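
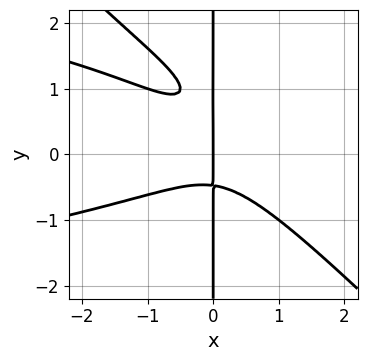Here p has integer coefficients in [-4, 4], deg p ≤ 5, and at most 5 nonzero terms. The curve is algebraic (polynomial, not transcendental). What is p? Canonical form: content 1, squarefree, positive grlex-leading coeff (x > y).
3*x^2*y^2 + 3*x*y^3 + 2*x^3 - 3*x*y^2 + x

1. deg p = 4.
2. Checking where it meets the axes: the visible y-axis segment lies entirely on the curve; one x-axis crossing is at x = 0.
3. Solving for integer coefficients yields p as stated.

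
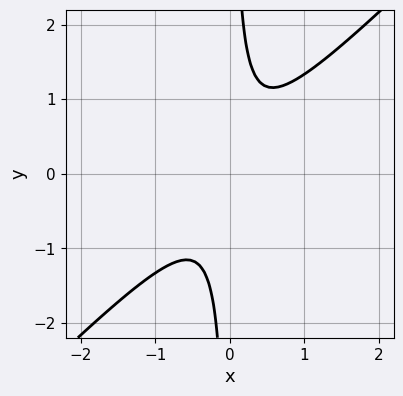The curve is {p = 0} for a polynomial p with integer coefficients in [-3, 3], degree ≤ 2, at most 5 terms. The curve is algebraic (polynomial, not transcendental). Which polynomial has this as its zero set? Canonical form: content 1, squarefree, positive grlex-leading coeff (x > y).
3*x^2 - 3*x*y + 1

(a) Degree: the shape is more complex than any degree-1 curve, so deg p = 2.
(b) Against the integer gridlines: the curve avoids every integer y-axis point in the box; it misses every integer gridline on the x-axis.
(c) Together with the visible shape, these determine p as stated.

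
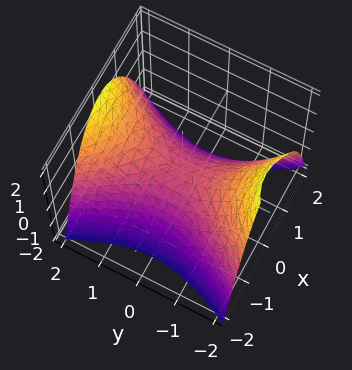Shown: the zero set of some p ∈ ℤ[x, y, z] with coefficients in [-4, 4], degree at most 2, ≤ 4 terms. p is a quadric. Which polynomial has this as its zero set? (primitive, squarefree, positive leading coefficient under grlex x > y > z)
1. Degree: a hyperbolic paraboloid; a quadric, so deg p = 2.
2. Symmetries: mirror symmetry y ↦ −y ⇒ only even powers of y; it's symmetric under x → −x, forcing even powers of x.
3. From the axis intercepts and sections: it meets the x-axis at x = 0 (among the integer gridlines); it crosses the y-axis at the gridline y = 0; it crosses the z-axis at the gridline z = 0.
4. Solving for integer coefficients yields p as stated.

2*x^2 - y^2 + 2*z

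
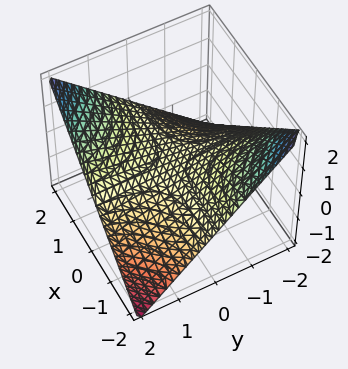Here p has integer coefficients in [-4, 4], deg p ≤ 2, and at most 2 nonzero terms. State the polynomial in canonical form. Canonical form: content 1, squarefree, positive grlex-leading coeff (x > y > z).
(a) Degree: a saddle surface; a quadric, so deg p = 2.
(b) Observable constraints: every point of the x-axis in the box is on the surface; one z-axis crossing is at z = 0; every point of the y-axis in the box is on the surface.
(c) Matching integer coefficients to the picture gives p.

x*y - 2*z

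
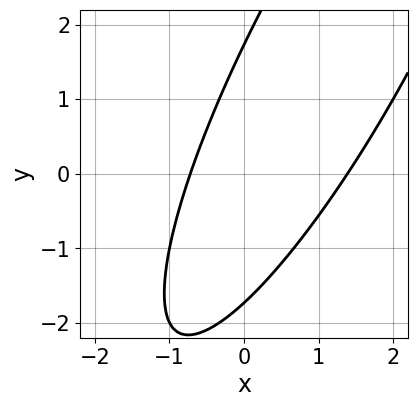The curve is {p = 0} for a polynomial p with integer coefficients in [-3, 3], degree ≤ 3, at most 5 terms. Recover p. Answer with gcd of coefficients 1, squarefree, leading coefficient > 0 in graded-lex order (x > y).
3*x^2 - 3*x*y + y^2 - 2*x - 3

1. Degree: a generic line meets the curve in up to 2 points, so deg p = 2.
2. The integer polynomial consistent with all of this is the stated p.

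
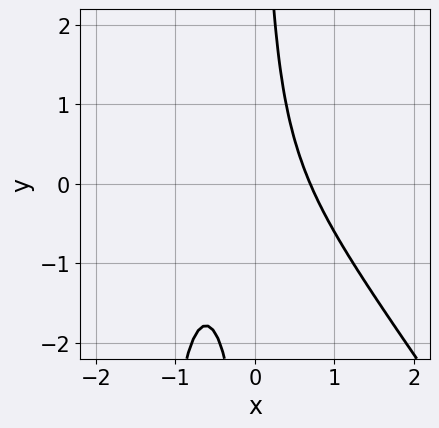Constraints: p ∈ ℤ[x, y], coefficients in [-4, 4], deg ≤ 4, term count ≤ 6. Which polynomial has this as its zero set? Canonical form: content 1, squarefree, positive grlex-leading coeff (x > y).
(a) deg p = 3. No degree-2 curve has this shape.
(b) Reading off the gridlines: it misses every integer gridline on the y-axis.
(c) Solving for integer coefficients yields p as stated.

3*x^3 + 2*x^2*y + 2*x^2 + 3*x*y - 2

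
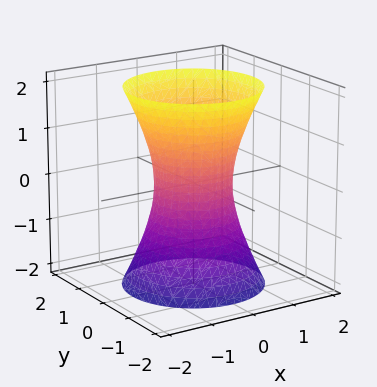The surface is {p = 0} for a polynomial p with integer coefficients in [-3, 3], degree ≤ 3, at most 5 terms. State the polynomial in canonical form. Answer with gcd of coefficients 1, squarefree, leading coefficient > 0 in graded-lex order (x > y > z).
3*x^2 + 3*y^2 - z^2 - 2

(a) The degree is 2 — the shape is more complex than any degree-1 surface.
(b) Symmetries: every cross-section ⟂ z is a circle, so x, y appear only via x² + y².
(c) Reading off the gridlines: a circular section at z = -1 has radius exactly 1; no z-intercept at any integer in the box.
(d) Together with the visible shape, these determine p as stated.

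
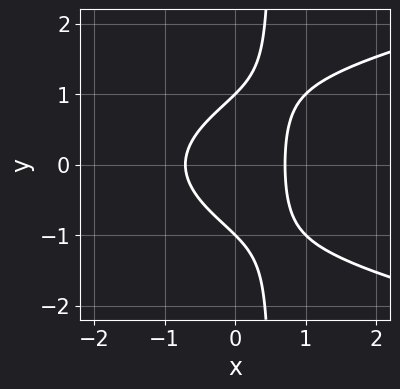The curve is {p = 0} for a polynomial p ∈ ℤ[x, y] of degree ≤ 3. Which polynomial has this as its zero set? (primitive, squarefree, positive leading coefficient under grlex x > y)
First, the degree is 3 — no degree-2 curve has this shape.
Then, symmetries: the y ↦ −y reflection is a symmetry, so y appears only in even powers.
Then, from the visible intercepts: the y-axis gridline crossings are at y ∈ {-1, 1}.
Finally, assembling these constraints gives the stated polynomial.

2*x*y^2 - 2*x^2 - y^2 + 1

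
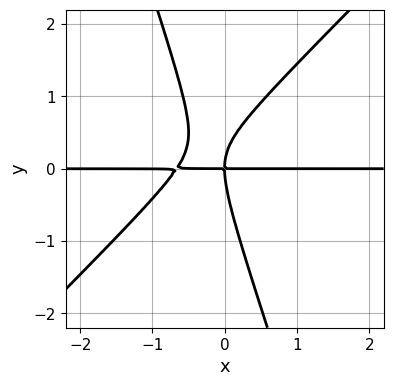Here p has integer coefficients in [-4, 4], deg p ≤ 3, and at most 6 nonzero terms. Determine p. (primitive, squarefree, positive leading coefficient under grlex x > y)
3*x^2*y - 2*x*y^2 - y^3 + 2*x*y

First, the degree is 3 — no degree-2 curve has this shape.
Next, against the integer gridlines: the visible x-axis segment lies entirely on the curve; one y-axis crossing is at y = 0.
Finally, fitting integer coefficients to these (and the overall shape) gives p.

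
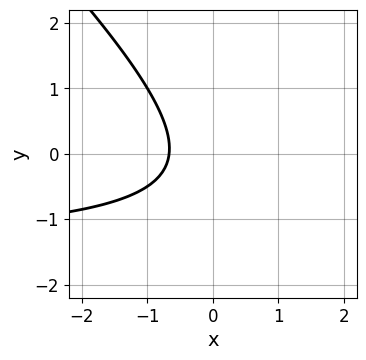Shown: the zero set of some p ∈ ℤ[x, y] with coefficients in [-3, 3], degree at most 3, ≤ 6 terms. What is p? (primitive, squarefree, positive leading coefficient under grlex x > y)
2*x*y + 2*y^2 + 3*x + y + 2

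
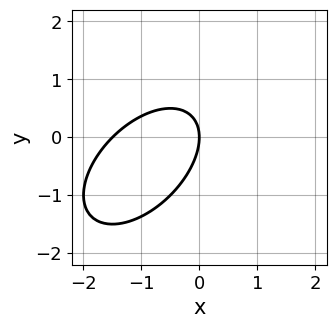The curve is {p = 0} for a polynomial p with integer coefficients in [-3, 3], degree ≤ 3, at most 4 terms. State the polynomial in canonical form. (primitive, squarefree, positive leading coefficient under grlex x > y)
(a) The degree is 2 — no degree-1 curve has this shape.
(b) Against the integer gridlines: one x-axis crossing is at x = 0; it meets the y-axis at y = 0 (among the integer gridlines).
(c) Fitting integer coefficients to these (and the overall shape) gives p.

2*x^2 - 2*x*y + 2*y^2 + 3*x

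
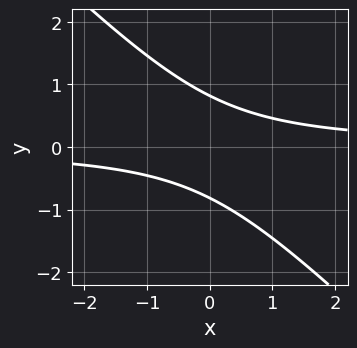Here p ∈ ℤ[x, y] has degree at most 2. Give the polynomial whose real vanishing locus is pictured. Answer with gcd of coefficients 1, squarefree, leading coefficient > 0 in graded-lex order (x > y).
1. deg p = 2. A generic line meets the curve in up to 2 points.
2. From the axis intercepts and sections: it misses every integer gridline on the x-axis.
3. Together with the visible shape, these determine p as stated.

3*x*y + 3*y^2 - 2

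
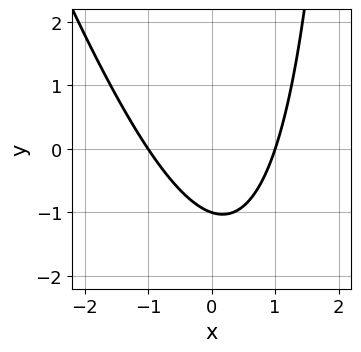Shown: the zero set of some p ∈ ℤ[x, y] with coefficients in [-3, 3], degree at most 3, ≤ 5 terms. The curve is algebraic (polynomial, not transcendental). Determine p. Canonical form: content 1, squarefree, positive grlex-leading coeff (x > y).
(a) The degree is 2 — a generic line meets the curve in up to 2 points.
(b) Reading off the gridlines: the x-axis gridline crossings are at x ∈ {-1, 1}; one y-axis crossing is at y = -1.
(c) The integer polynomial consistent with all of this is the stated p.

3*x^2 + x*y - 3*y - 3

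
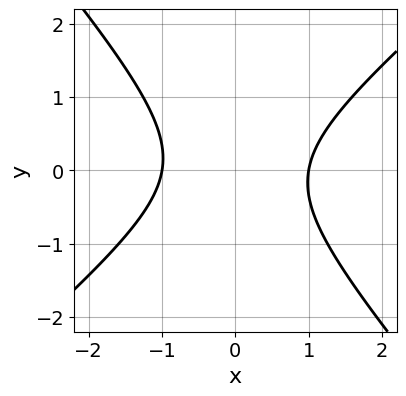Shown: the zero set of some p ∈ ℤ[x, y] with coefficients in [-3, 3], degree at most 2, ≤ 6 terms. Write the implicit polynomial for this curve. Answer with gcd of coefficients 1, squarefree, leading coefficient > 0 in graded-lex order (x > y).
1. deg p = 2. No degree-1 curve has this shape.
2. Against the integer gridlines: it misses every integer gridline on the y-axis; the x-axis gridline crossings are at x ∈ {-1, 1}.
3. These observations pin down the coefficients.

3*x^2 - x*y - 3*y^2 - 3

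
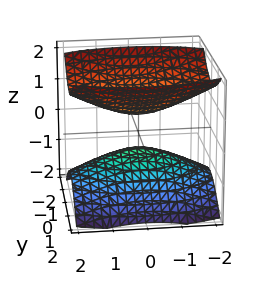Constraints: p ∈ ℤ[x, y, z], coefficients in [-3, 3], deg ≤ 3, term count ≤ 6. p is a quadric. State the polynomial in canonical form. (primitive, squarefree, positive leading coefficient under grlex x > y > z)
(a) I count 2 distinct pieces. They look like related sheets of one shape, so recover p as a whole.
(b) Degree: two sheets facing apart; a quadric, so deg p = 2.
(c) Symmetries: the x ↦ −x reflection is a symmetry, so x appears only in even powers; it's symmetric under z → −z, forcing even powers of z; the y ↦ −y reflection is a symmetry, so y appears only in even powers.
(d) From the axis intercepts and sections: it misses every integer gridline on the x-axis; it misses every integer gridline on the y-axis.
(e) These observations pin down the coefficients.

x^2 + 3*y^2 - 3*z^2 + 1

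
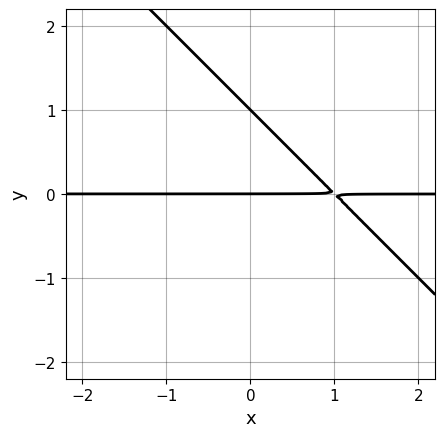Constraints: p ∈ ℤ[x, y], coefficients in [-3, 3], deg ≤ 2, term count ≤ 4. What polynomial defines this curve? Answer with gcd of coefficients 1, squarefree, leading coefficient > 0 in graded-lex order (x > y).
Degree: a generic line meets the curve in up to 2 points, so deg p = 2.
Against the integer gridlines: the visible x-axis segment lies entirely on the curve; the y-axis gridline crossings are at y ∈ {0, 1}.
Matching integer coefficients to the picture gives p.

x*y + y^2 - y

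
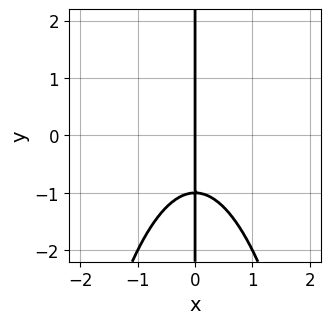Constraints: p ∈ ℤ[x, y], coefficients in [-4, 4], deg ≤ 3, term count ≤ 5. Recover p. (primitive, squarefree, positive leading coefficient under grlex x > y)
First, the degree is 3 — the shape is more complex than any degree-2 curve.
Next, against the integer gridlines: every point of the y-axis in the box is on the curve; one x-axis crossing is at x = 0.
Finally, the integer polynomial consistent with all of this is the stated p.

x^3 + x*y + x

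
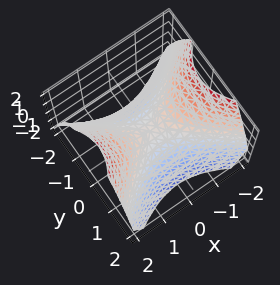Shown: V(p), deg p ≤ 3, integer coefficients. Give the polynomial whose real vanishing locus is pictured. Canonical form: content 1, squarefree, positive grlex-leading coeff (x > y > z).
2*x^2 - 3*y^2 - 3*z

Degree: a saddle surface; a quadric, so deg p = 2.
Symmetries: it's symmetric under x → −x, forcing even powers of x; mirror symmetry y ↦ −y ⇒ only even powers of y.
From the axis intercepts and sections: one x-axis crossing is at x = 0; one z-axis crossing is at z = 0.
The integer polynomial consistent with all of this is the stated p.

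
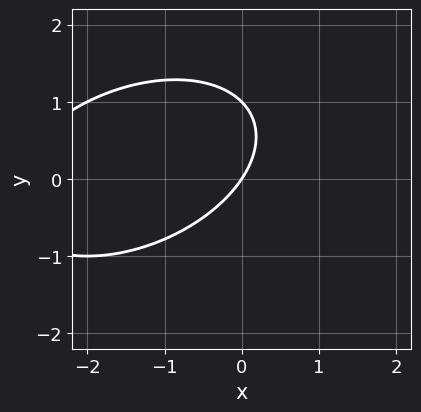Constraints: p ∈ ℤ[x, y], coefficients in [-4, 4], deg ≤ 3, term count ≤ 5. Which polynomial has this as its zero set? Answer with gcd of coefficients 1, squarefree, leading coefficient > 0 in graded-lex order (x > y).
1. The degree is 2 — a generic line meets the curve in up to 2 points.
2. Observable constraints: it meets the x-axis at x = 0 (among the integer gridlines); the y-axis gridline crossings are at y ∈ {0, 1}.
3. Putting this together gives p.

x^2 - x*y + 2*y^2 + 3*x - 2*y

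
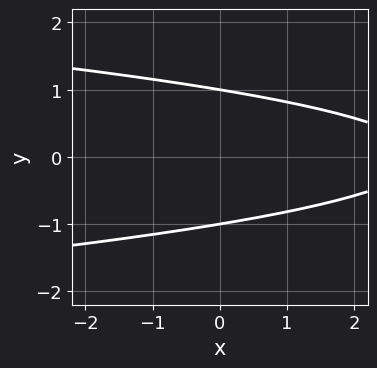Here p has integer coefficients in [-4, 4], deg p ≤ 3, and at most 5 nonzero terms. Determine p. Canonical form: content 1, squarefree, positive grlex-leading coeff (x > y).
deg p = 2. The shape is more complex than any degree-1 curve.
Symmetries: it's symmetric under y → −y, forcing even powers of y.
Checking where it meets the axes: no x-intercept at any integer in the box; among the integer gridlines, it crosses the y-axis at y ∈ {-1, 1}.
Matching integer coefficients to the picture gives p.

3*y^2 + x - 3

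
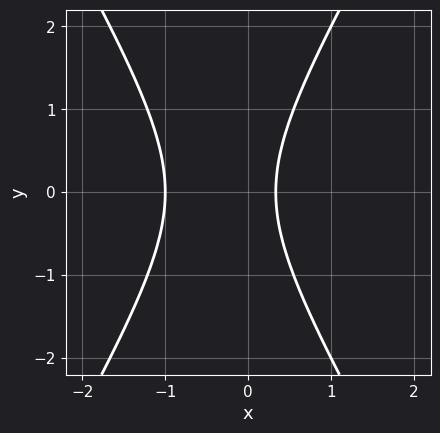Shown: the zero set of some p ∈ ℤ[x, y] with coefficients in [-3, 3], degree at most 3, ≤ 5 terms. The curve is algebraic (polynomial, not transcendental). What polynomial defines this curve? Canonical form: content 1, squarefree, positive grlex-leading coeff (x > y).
Degree: no degree-1 curve has this shape, so deg p = 2.
Symmetries: mirror symmetry y ↦ −y ⇒ only even powers of y.
From the visible intercepts: it misses every integer gridline on the y-axis; it crosses the x-axis at the gridline x = -1.
Assembling these constraints gives the stated polynomial.

3*x^2 - y^2 + 2*x - 1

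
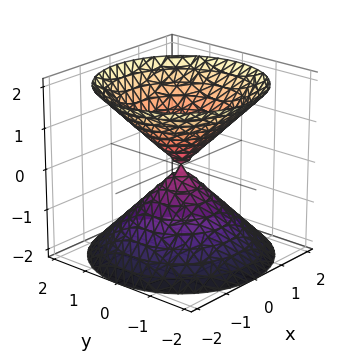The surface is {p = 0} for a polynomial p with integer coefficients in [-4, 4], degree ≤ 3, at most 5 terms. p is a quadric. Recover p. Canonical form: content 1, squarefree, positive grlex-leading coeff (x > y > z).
x^2 + y^2 - z^2

(a) There are 2 components. They look like related sheets of one shape, so recover p as a whole.
(b) deg p = 2. Two nappes meeting at a single point; a quadric.
(c) Symmetries: the surface is invariant under rotation about z: p = q(x² + y², z); it's symmetric under z → −z, forcing even powers of z.
(d) From the visible intercepts: it meets the y-axis at y = 0 (among the integer gridlines); one x-axis crossing is at x = 0; a circular section at z = 1 has radius exactly 1.
(e) Fitting integer coefficients to these (and the overall shape) gives p.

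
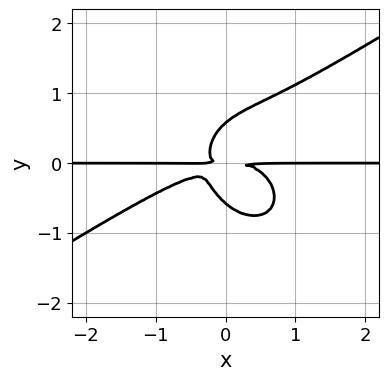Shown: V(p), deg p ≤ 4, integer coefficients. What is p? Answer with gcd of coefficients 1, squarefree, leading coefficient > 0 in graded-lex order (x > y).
(a) The degree is 4 — no degree-3 curve has this shape.
(b) From the visible intercepts: every point of the x-axis in the box is on the curve.
(c) Putting this together gives p.

2*x^3*y - 2*x^2*y^2 - 3*y^4 + 3*x*y^2 + y^2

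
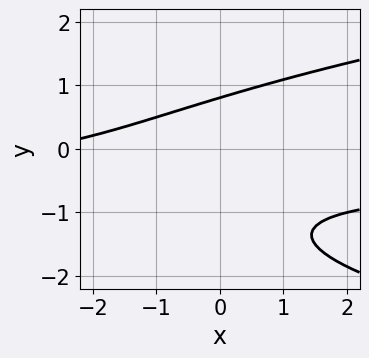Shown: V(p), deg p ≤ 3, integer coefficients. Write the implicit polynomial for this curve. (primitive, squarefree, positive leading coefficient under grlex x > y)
2*y^3 - 2*x*y + 3*y^2 - x - 3

The degree is 3 — no degree-2 curve has this shape.
Reading off the gridlines: the curve avoids every integer x-axis point in the box.
Fitting integer coefficients to these (and the overall shape) gives p.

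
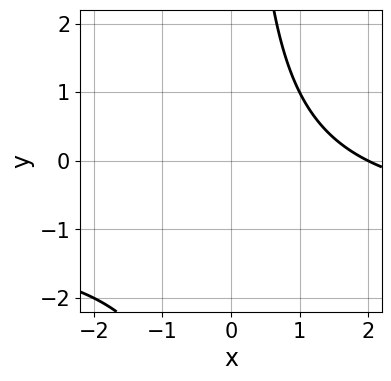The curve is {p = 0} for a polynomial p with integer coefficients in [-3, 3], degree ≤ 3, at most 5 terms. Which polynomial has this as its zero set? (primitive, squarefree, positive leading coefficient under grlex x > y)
1. Degree: no degree-1 curve has this shape, so deg p = 2.
2. Checking where it meets the axes: it misses every integer gridline on the y-axis; one x-axis crossing is at x = 2.
3. These observations pin down the coefficients.

x*y + x - 2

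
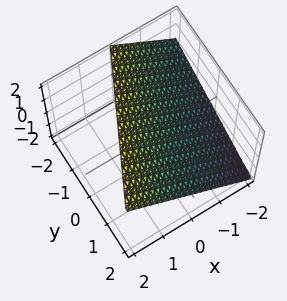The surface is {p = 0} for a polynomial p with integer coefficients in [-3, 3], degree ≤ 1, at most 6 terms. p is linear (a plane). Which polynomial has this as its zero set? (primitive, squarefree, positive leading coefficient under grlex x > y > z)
2*x - y - 2*z + 2

The degree is 1 — every cross-section is a straight line — this is a plane.
Against the integer gridlines: it meets the y-axis at y = 2 (among the integer gridlines); it crosses the x-axis at the gridline x = -1; one z-axis crossing is at z = 1.
Assembling these constraints gives the stated polynomial.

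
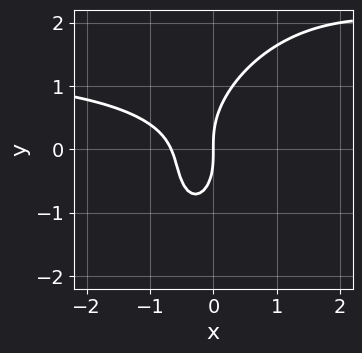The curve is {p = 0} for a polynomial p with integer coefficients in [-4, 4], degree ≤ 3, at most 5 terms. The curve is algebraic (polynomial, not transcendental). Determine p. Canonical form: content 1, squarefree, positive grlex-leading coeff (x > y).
2*x^2*y - x*y^2 + y^3 - 3*x^2 - 2*x

(a) deg p = 3. The shape is more complex than any degree-2 curve.
(b) Against the integer gridlines: it meets the x-axis at x = 0 (among the integer gridlines); it crosses the y-axis at the gridline y = 0.
(c) The integer polynomial consistent with all of this is the stated p.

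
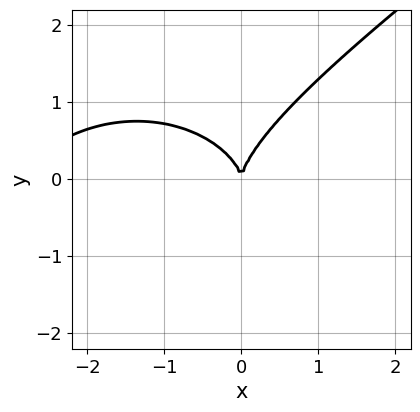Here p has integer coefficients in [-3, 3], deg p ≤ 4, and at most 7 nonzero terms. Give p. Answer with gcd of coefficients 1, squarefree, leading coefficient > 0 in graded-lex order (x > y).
First, the degree is 3 — the shape is more complex than any degree-2 curve.
Next, against the integer gridlines: one x-axis crossing is at x = 0; one y-axis crossing is at y = 0.
Finally, together with the visible shape, these determine p as stated.

x^3 - x^2*y + x*y^2 - 2*y^3 + 3*x^2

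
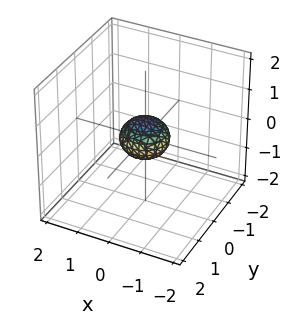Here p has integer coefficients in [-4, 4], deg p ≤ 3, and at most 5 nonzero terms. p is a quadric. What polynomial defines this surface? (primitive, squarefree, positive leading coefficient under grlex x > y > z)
1. deg p = 2. Bounded and convex; a quadric.
2. Symmetries: rotational symmetry about the z-axis ⇒ p depends on x, y only through x² + y²; it's symmetric under z → −z, forcing even powers of z.
3. Checking where it meets the axes: a circular section at z = 0 has radius between 0 and 1.
4. Putting this together gives p.

2*x^2 + 2*y^2 + 3*z^2 - 1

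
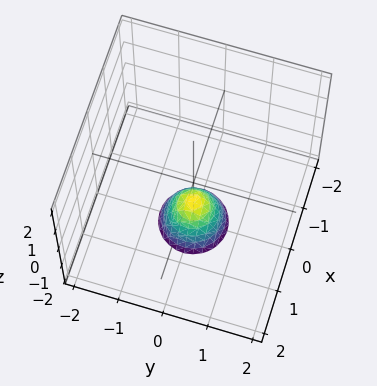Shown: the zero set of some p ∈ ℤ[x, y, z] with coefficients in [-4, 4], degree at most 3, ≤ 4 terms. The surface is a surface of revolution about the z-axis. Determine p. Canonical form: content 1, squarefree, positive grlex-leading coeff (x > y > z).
First, degree: the shape is more complex than any degree-1 surface, so deg p = 2.
Next, symmetry: the z-axis is an axis of rotation, so x and y enter only as x² + y².
Then, checking where it meets the axes: it crosses the z-axis at the gridline z = -1; a circular section at z = -2 has radius between 0 and 1.
Finally, the integer polynomial consistent with all of this is the stated p.

2*x^2 + 2*y^2 + z + 1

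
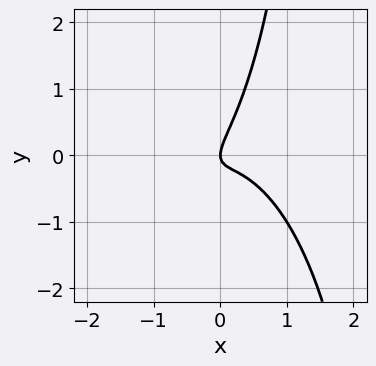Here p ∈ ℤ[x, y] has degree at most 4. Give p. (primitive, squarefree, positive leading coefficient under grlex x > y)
3*x^3 + x*y^2 + 3*x*y - 2*y^2 + x

deg p = 3.
Checking where it meets the axes: it crosses the y-axis at the gridline y = 0; it meets the x-axis at x = 0 (among the integer gridlines).
Putting this together gives p.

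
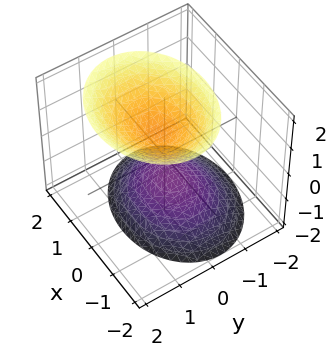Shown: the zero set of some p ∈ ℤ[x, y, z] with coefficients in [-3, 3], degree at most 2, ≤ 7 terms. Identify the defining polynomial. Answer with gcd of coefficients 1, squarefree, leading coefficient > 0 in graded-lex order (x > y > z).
(a) The picture has 2 separate pieces. Treating them together as one polynomial.
(b) Degree: the shape is more complex than any degree-1 surface, so deg p = 2.
(c) Against the integer gridlines: the surface avoids every integer x-axis point in the box; the z-axis gridline crossings are at z ∈ {-1, 1}.
(d) Fitting integer coefficients to these (and the overall shape) gives p.

2*x^2 + 3*y^2 - y*z - 2*z^2 + 2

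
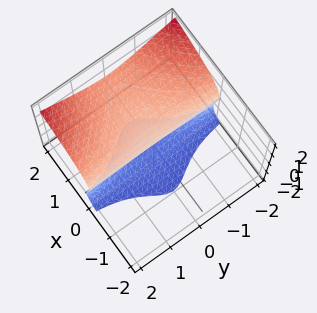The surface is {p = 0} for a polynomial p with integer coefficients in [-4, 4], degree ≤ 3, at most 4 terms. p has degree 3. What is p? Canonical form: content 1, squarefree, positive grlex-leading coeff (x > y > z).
x*y^2 - z^3 - 2*z^2 + x

1. deg p = 3.
2. From the axis intercepts and sections: one x-axis crossing is at x = 0; among the integer gridlines, it crosses the z-axis at z ∈ {-2, 0}; every point of the y-axis in the box is on the surface.
3. These observations pin down the coefficients.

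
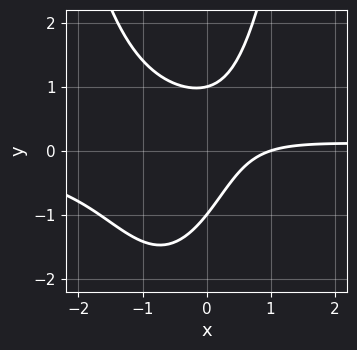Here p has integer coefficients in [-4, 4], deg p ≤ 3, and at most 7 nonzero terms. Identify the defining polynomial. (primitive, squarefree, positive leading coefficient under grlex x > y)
First, deg p = 3. A generic line meets the curve in up to 3 points.
Next, checking where it meets the axes: it meets the x-axis at x = 1 (among the integer gridlines); the y-axis gridline crossings are at y ∈ {-1, 1}.
Finally, assembling these constraints gives the stated polynomial.

3*x^2*y + 3*x*y - 2*y^2 - 2*x + 2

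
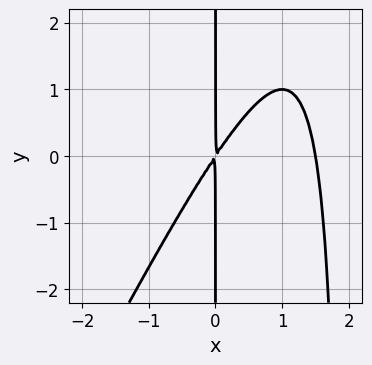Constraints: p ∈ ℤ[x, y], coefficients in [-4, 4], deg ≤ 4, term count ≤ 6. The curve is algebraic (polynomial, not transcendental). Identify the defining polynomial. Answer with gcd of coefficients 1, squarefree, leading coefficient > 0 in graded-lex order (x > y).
1. The degree is 3 — no degree-2 curve has this shape.
2. From the axis intercepts and sections: the visible y-axis segment lies entirely on the curve.
3. Assembling these constraints gives the stated polynomial.

2*x^3 - x^2*y - 3*x^2 + 2*x*y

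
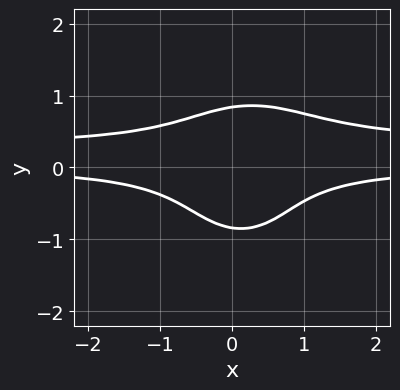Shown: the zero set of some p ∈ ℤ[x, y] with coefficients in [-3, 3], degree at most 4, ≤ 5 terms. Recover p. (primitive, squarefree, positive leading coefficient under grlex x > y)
3*x^2*y^2 + 2*y^4 - x^2*y - x*y^2 - 1

1. deg p = 4.
2. Checking where it meets the axes: no x-intercept at any integer in the box.
3. Solving for integer coefficients yields p as stated.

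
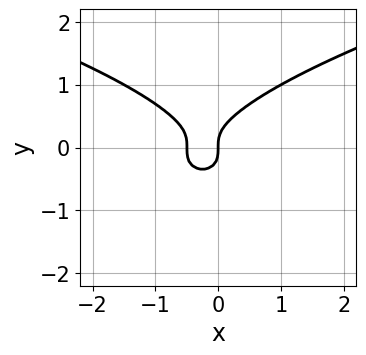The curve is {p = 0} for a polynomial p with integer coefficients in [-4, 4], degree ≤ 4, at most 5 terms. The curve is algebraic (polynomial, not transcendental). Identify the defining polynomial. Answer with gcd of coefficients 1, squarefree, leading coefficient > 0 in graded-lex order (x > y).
1. The degree is 3 — a generic line meets the curve in up to 3 points.
2. From the visible intercepts: one y-axis crossing is at y = 0; it crosses the x-axis at the gridline x = 0.
3. Solving for integer coefficients yields p as stated.

3*y^3 - 2*x^2 - x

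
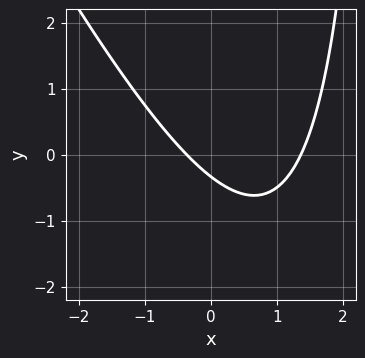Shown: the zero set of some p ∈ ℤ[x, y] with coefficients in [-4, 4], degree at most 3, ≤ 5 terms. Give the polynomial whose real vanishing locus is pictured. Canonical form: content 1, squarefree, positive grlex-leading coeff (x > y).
2*x^2 + x*y - 2*x - 3*y - 1

(a) Degree: a generic line meets the curve in up to 2 points, so deg p = 2.
(b) The integer polynomial consistent with all of this is the stated p.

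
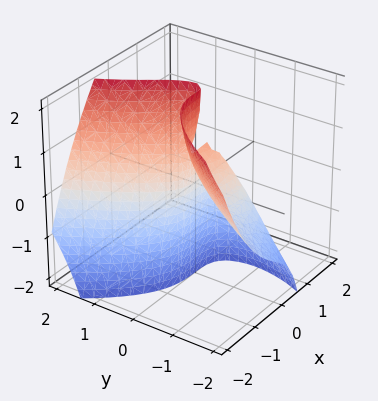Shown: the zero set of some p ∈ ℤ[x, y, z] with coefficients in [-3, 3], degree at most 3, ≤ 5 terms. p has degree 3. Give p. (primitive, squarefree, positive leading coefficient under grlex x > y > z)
First, degree: no degree-2 surface has this shape, so deg p = 3.
Next, reading off the gridlines: the y-axis gridline crossings are at y ∈ {-1, 0}; the visible z-axis segment lies entirely on the surface; it crosses the x-axis at the gridline x = 0.
Finally, fitting integer coefficients to these (and the overall shape) gives p.

3*x^3 + 2*x*y*z + 3*y^2 - 3*y*z + 3*y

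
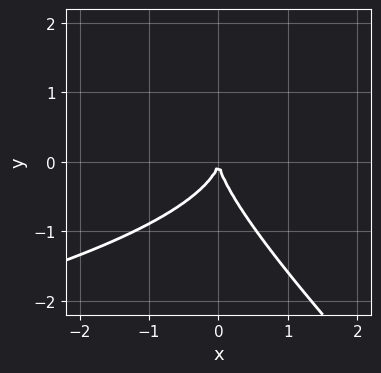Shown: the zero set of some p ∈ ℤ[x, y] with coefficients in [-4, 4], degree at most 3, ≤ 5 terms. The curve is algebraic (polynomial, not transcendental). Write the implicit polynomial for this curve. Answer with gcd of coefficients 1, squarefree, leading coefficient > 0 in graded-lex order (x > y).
2*x*y^2 + 2*y^3 + 3*x^2

1. The degree is 3 — a generic line meets the curve in up to 3 points.
2. Checking where it meets the axes: it crosses the y-axis at the gridline y = 0; one x-axis crossing is at x = 0.
3. These observations pin down the coefficients.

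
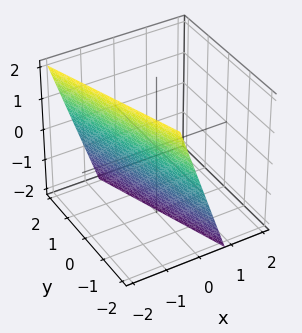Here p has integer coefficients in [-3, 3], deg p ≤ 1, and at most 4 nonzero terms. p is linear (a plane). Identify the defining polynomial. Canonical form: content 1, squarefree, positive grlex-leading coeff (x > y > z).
1. deg p = 1. Every cross-section is a straight line — this is a plane.
2. Observable constraints: it crosses the y-axis at the gridline y = -2; one z-axis crossing is at z = -2.
3. Assembling these constraints gives the stated polynomial.

3*x + y + z + 2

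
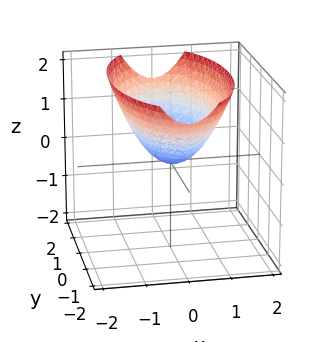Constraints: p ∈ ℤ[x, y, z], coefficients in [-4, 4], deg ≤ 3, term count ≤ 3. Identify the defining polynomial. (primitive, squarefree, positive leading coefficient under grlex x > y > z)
1. Degree: a paraboloid; a quadric, so deg p = 2.
2. Symmetries: the x ↦ −x reflection is a symmetry, so x appears only in even powers; mirror symmetry y ↦ −y ⇒ only even powers of y.
3. Reading off the gridlines: it meets the x-axis at x = 0 (among the integer gridlines); one z-axis crossing is at z = 0.
4. Fitting integer coefficients to these (and the overall shape) gives p.

3*x^2 + y^2 - 3*z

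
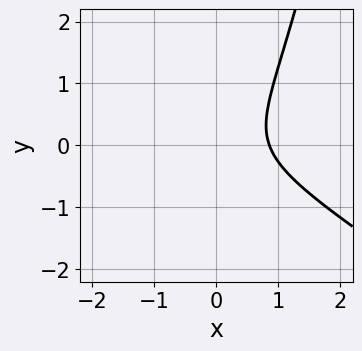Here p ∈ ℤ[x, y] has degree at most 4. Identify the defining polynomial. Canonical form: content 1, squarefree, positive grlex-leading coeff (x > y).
2*x^3 + 3*x^2*y + x^2 - 3*y^2 - 2

Degree: the shape is more complex than any degree-2 curve, so deg p = 3.
Observable constraints: no y-intercept at any integer in the box.
These observations pin down the coefficients.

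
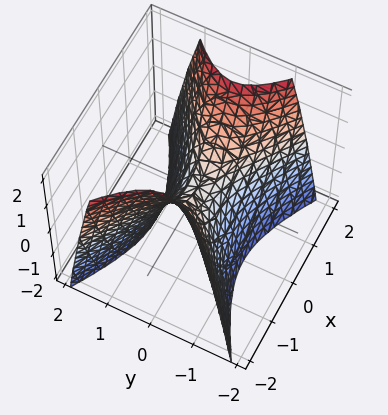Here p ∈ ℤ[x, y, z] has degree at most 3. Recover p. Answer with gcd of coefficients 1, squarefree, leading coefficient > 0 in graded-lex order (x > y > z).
1. Degree: a saddle surface; a quadric, so deg p = 2.
2. Symmetries: mirror symmetry x ↦ −x ⇒ only even powers of x; it's symmetric under y → −y, forcing even powers of y.
3. Observable constraints: one z-axis crossing is at z = 0; it meets the x-axis at x = 0 (among the integer gridlines); it crosses the y-axis at the gridline y = 0.
4. Fitting integer coefficients to these (and the overall shape) gives p.

x^2 - 2*y^2 - z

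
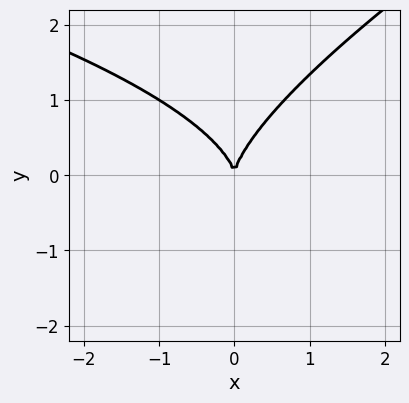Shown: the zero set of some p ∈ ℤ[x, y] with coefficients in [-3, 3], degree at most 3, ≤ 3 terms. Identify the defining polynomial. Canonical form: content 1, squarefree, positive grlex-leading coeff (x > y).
(a) deg p = 3. A generic line meets the curve in up to 3 points.
(b) Checking where it meets the axes: it meets the x-axis at x = 0 (among the integer gridlines); it meets the y-axis at y = 0 (among the integer gridlines).
(c) Matching integer coefficients to the picture gives p.

x*y^2 - 2*y^3 + 3*x^2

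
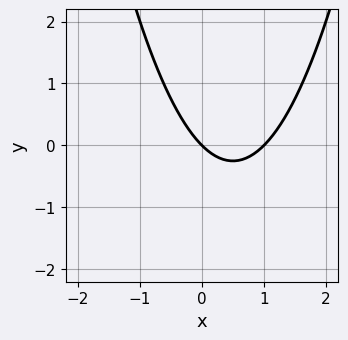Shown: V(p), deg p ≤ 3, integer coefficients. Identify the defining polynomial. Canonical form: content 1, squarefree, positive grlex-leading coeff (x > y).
x^2 - x - y

(a) Degree: a generic line meets the curve in up to 2 points, so deg p = 2.
(b) Checking where it meets the axes: one y-axis crossing is at y = 0; the x-axis gridline crossings are at x ∈ {0, 1}.
(c) Assembling these constraints gives the stated polynomial.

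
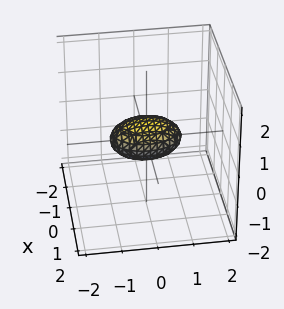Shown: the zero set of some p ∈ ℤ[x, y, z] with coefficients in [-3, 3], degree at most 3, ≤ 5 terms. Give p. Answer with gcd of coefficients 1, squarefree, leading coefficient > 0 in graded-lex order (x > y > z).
2*x^2 + y^2 + 3*z^2 - 1

The degree is 2 — bounded and convex; a quadric.
Symmetries: it's symmetric under x → −x, forcing even powers of x; the z ↦ −z reflection is a symmetry, so z appears only in even powers; mirror symmetry y ↦ −y ⇒ only even powers of y.
From the axis intercepts and sections: among the integer gridlines, it crosses the y-axis at y ∈ {-1, 1}.
Fitting integer coefficients to these (and the overall shape) gives p.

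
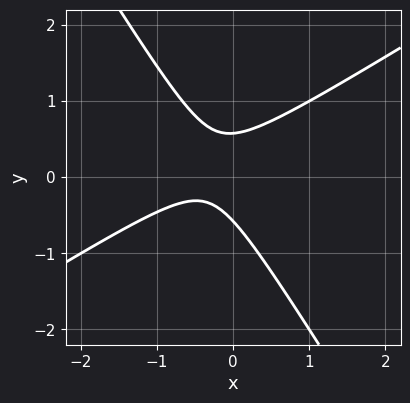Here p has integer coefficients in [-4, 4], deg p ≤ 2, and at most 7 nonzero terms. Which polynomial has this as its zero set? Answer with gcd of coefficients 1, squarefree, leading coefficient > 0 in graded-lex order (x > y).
3*x^2 - 3*x*y - 3*y^2 + 2*x + 1

First, deg p = 2. A generic line meets the curve in up to 2 points.
Then, from the axis intercepts and sections: it misses every integer gridline on the x-axis.
Finally, solving for integer coefficients yields p as stated.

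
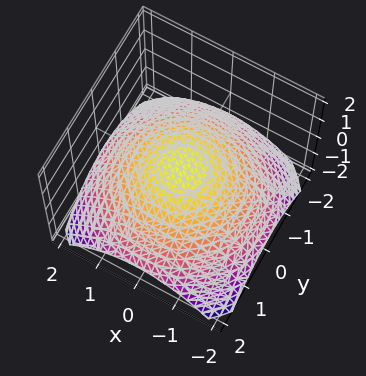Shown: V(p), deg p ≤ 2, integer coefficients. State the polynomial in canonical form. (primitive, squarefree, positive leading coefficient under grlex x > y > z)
(a) Degree: no degree-1 surface has this shape, so deg p = 2.
(b) Symmetries: rotational symmetry about the z-axis ⇒ p depends on x, y only through x² + y².
(c) Reading off the gridlines: a circular section at z = 0 has radius exactly 1; the y-axis gridline crossings are at y ∈ {-1, 1}; among the integer gridlines, it crosses the x-axis at x ∈ {-1, 1}.
(d) Assembling these constraints gives the stated polynomial.

x^2 + y^2 + 3*z - 1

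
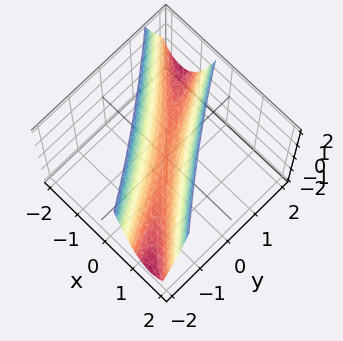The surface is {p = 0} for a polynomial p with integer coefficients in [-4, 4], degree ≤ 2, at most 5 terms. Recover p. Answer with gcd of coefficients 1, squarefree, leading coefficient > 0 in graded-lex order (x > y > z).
2*x^2 + 3*x*y + y^2 - z

(a) The degree is 2 — the shape is more complex than any degree-1 surface.
(b) Observable constraints: it crosses the x-axis at the gridline x = 0; one y-axis crossing is at y = 0; it meets the z-axis at z = 0 (among the integer gridlines).
(c) Fitting integer coefficients to these (and the overall shape) gives p.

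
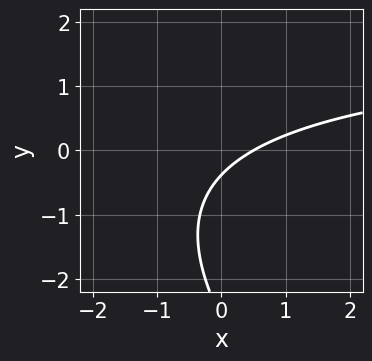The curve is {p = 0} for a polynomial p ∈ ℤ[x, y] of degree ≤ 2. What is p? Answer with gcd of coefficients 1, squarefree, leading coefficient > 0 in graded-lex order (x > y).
x*y + y^2 - 2*x + 3*y + 1

1. deg p = 2. A generic line meets the curve in up to 2 points.
2. The integer polynomial consistent with all of this is the stated p.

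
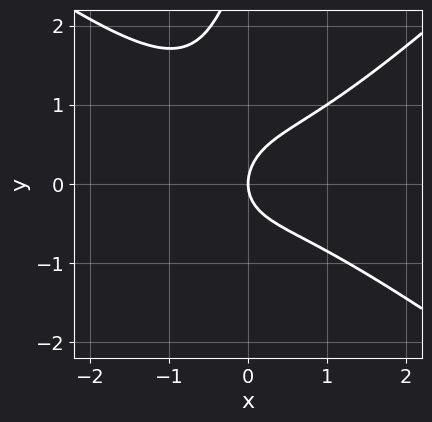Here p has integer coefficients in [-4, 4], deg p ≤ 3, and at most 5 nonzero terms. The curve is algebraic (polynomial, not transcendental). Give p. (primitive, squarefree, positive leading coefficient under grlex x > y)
deg p = 3. The shape is more complex than any degree-2 curve.
From the visible intercepts: it meets the y-axis at y = 0 (among the integer gridlines); one x-axis crossing is at x = 0.
Solving for integer coefficients yields p as stated.

2*x^3 - 3*x*y^2 + y^3 - 3*y^2 + 3*x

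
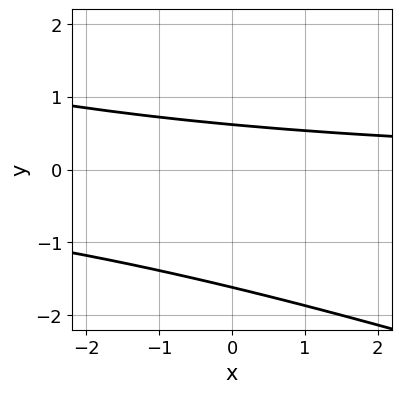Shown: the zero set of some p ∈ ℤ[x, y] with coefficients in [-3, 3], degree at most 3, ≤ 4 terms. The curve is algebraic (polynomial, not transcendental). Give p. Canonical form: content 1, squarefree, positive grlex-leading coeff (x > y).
x*y + 3*y^2 + 3*y - 3

First, the degree is 2 — a generic line meets the curve in up to 2 points.
Then, against the integer gridlines: no x-intercept at any integer in the box.
Finally, the integer polynomial consistent with all of this is the stated p.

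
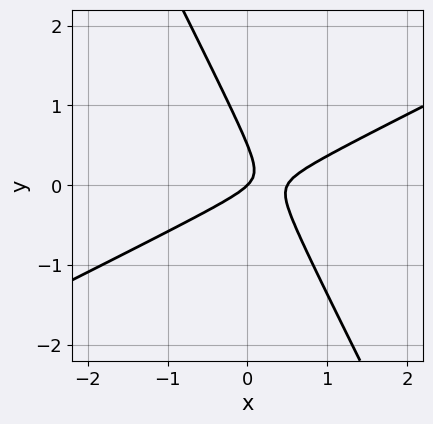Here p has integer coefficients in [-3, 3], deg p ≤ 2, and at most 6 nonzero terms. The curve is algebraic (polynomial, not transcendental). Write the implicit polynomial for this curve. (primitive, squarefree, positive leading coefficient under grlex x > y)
First, degree: a generic line meets the curve in up to 2 points, so deg p = 2.
Then, from the axis intercepts and sections: it crosses the x-axis at the gridline x = 0; it meets the y-axis at y = 0 (among the integer gridlines).
Finally, fitting integer coefficients to these (and the overall shape) gives p.

2*x^2 - 3*x*y - 2*y^2 - x + y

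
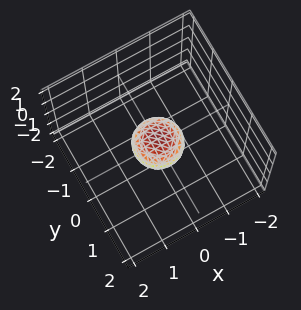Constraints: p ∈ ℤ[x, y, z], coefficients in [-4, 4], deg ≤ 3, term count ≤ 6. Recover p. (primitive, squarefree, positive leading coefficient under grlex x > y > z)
2*x^2 + 2*y^2 + 3*z^2 - 1

1. The degree is 2 — bounded and convex; a quadric.
2. Symmetries: the z ↦ −z reflection is a symmetry, so z appears only in even powers; every cross-section ⟂ z is a circle, so x, y appear only via x² + y².
3. Reading off the gridlines: a circular section at z = 0 has radius between 0 and 1.
4. Together with the visible shape, these determine p as stated.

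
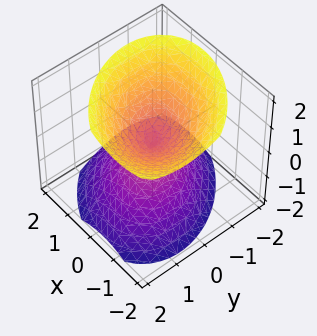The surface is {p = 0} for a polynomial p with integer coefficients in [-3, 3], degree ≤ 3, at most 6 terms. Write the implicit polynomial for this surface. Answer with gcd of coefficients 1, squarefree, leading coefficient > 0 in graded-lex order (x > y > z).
3*x^2 + 2*x*y + x*z + 3*y^2 - 3*z^2

1. The picture has 2 separate pieces. Treating them together as one polynomial.
2. The degree is 2 — the shape is more complex than any degree-1 surface.
3. Against the integer gridlines: it meets the x-axis at x = 0 (among the integer gridlines); it crosses the y-axis at the gridline y = 0; one z-axis crossing is at z = 0.
4. Assembling these constraints gives the stated polynomial.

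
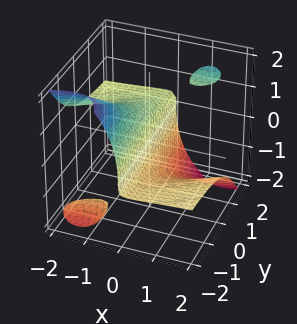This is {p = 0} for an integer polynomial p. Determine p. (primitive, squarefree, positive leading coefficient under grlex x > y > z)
2*x^2*z - 3*x*y*z + z^3 + 3*x

1. I count 3 distinct pieces. Treating them together as one polynomial.
2. deg p = 3. No degree-2 surface has this shape.
3. From the visible intercepts: it meets the z-axis at z = 0 (among the integer gridlines); it crosses the x-axis at the gridline x = 0.
4. Putting this together gives p. Check: (0, -1, 0) on the y-axis lies on the surface, and p(0, -1, 0) = 0. ✓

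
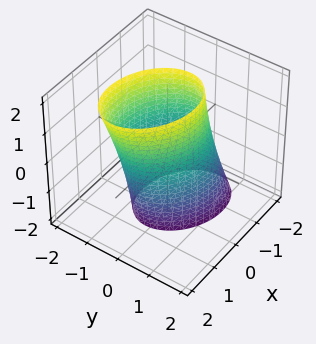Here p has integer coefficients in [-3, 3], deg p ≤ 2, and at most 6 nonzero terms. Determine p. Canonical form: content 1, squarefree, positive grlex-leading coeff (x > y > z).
2*x^2 + x*y - x*z + 3*y^2 - 3

The degree is 2 — the shape is more complex than any degree-1 surface.
Checking where it meets the axes: it misses every integer gridline on the z-axis; among the integer gridlines, it crosses the y-axis at y ∈ {-1, 1}.
Together with the visible shape, these determine p as stated.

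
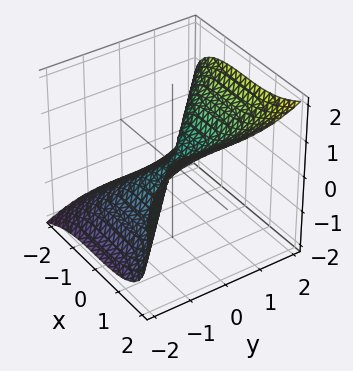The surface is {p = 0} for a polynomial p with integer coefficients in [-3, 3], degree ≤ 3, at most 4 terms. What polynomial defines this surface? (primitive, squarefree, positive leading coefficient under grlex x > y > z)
1. Degree: no degree-2 surface has this shape, so deg p = 3.
2. From the axis intercepts and sections: one z-axis crossing is at z = 0; it crosses the y-axis at the gridline y = 0.
3. The integer polynomial consistent with all of this is the stated p.

x^3 + y^3 - 2*z^3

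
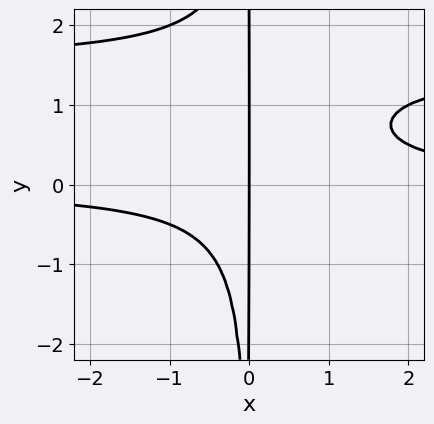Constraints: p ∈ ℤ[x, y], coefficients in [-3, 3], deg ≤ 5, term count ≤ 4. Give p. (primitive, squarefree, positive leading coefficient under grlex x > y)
1. deg p = 4.
2. Against the integer gridlines: every point of the y-axis in the box is on the curve; it meets the x-axis at x = 0 (among the integer gridlines).
3. Together with the visible shape, these determine p as stated.

2*x^2*y^2 - 3*x^2*y + 2*x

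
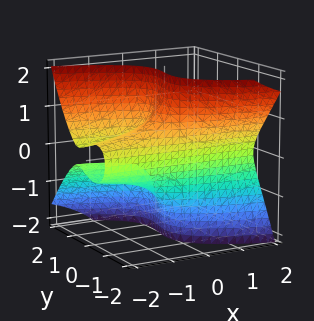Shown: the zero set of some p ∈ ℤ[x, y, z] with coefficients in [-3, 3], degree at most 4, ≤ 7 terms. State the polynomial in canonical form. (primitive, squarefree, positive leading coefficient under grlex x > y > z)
3*x*z^2 + 3*y^3 + y^2*z - 2*y + 1

(a) Degree: no degree-2 surface has this shape, so deg p = 3.
(b) Checking where it meets the axes: the surface avoids every integer z-axis point in the box; it meets the y-axis at y = -1 (among the integer gridlines); no x-intercept at any integer in the box.
(c) These observations pin down the coefficients.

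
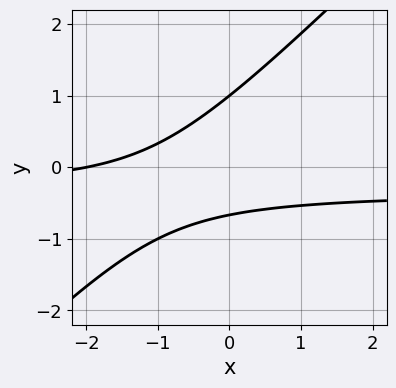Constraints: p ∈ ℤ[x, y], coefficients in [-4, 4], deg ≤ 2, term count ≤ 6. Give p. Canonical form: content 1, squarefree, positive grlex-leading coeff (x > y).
First, deg p = 2.
Next, reading off the gridlines: one x-axis crossing is at x = -2; it meets the y-axis at y = 1 (among the integer gridlines).
Finally, solving for integer coefficients yields p as stated.

3*x*y - 3*y^2 + x + y + 2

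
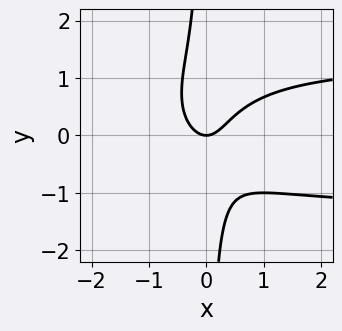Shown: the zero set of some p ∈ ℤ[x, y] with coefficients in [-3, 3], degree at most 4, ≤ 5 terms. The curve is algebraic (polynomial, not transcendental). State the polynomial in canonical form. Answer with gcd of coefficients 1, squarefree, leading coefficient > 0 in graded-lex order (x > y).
(a) deg p = 4. No degree-3 curve has this shape.
(b) Checking where it meets the axes: it crosses the x-axis at the gridline x = 0; it crosses the y-axis at the gridline y = 0.
(c) Fitting integer coefficients to these (and the overall shape) gives p.

x^2*y^2 + 2*x*y^2 - 2*x^2 + y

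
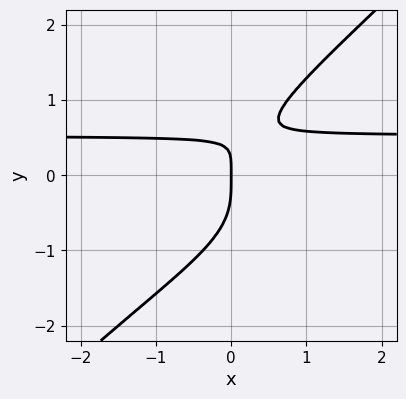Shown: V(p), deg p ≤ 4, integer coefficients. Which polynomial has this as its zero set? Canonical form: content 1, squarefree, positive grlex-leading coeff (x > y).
3*x*y^3 - 3*y^4 + 3*x*y - 2*x

(a) deg p = 4. No degree-3 curve has this shape.
(b) Against the integer gridlines: it meets the y-axis at y = 0 (among the integer gridlines); it meets the x-axis at x = 0 (among the integer gridlines).
(c) Assembling these constraints gives the stated polynomial.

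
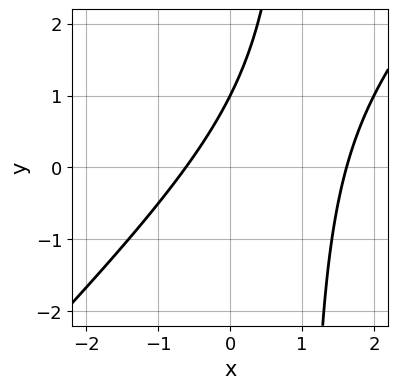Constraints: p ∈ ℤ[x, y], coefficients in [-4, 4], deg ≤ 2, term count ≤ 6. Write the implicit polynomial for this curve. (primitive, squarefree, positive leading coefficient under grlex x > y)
x^2 - x*y - x + y - 1

1. The degree is 2 — a generic line meets the curve in up to 2 points.
2. From the visible intercepts: it crosses the y-axis at the gridline y = 1.
3. Matching integer coefficients to the picture gives p.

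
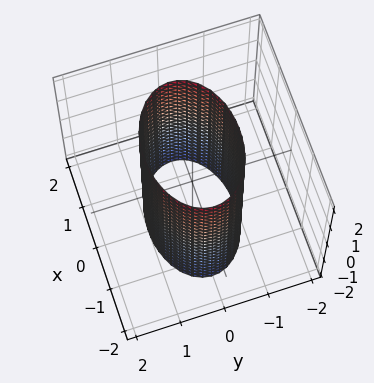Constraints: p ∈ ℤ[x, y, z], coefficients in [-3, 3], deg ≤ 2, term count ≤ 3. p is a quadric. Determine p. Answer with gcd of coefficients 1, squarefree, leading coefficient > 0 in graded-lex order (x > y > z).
x^2 + 2*y^2 - 2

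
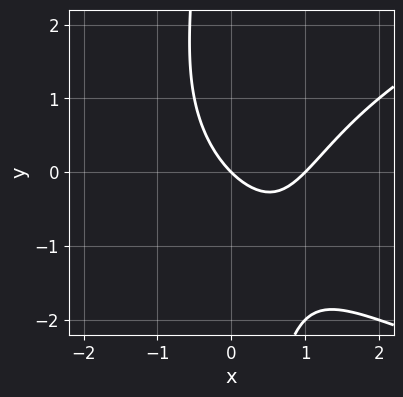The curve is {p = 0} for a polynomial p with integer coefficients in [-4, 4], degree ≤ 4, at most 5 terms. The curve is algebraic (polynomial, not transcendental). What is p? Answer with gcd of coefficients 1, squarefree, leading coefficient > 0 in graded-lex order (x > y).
(a) deg p = 3. No degree-2 curve has this shape.
(b) Checking where it meets the axes: the x-axis gridline crossings are at x ∈ {0, 1}; it crosses the y-axis at the gridline y = 0.
(c) Putting this together gives p.

x*y^2 - 2*x^2 + 2*x + 2*y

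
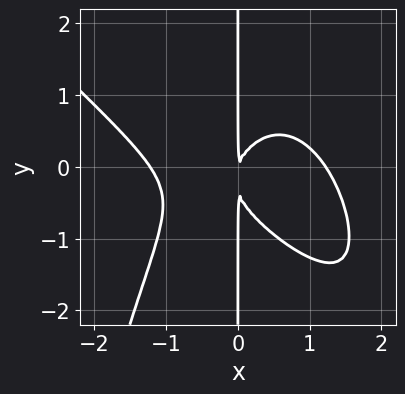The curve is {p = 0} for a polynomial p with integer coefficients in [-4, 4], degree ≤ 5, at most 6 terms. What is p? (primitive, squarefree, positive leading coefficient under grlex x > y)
deg p = 4.
Against the integer gridlines: the visible y-axis segment lies entirely on the curve.
The integer polynomial consistent with all of this is the stated p.

2*x^4 + 2*x^3*y + 3*x*y^2 - 3*x^2 + x*y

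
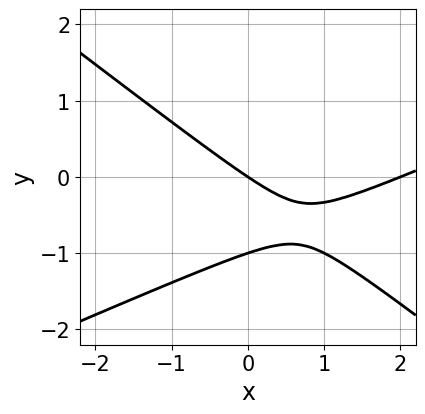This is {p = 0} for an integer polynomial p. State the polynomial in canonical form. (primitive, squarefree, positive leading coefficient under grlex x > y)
1. deg p = 2. The shape is more complex than any degree-1 curve.
2. Against the integer gridlines: the x-axis gridline crossings are at x ∈ {0, 2}; the y-axis gridline crossings are at y ∈ {-1, 0}.
3. Fitting integer coefficients to these (and the overall shape) gives p.

x^2 - x*y - 3*y^2 - 2*x - 3*y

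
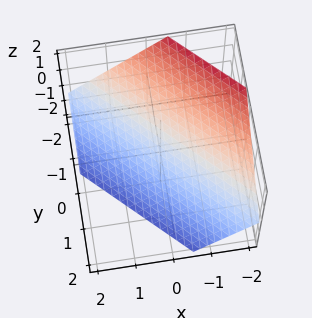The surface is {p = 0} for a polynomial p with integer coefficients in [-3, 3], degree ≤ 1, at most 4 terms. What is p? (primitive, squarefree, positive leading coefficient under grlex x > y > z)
3*x + 3*y + 3*z + 2

Degree: every cross-section is a straight line — this is a plane, so deg p = 1.
Putting this together gives p.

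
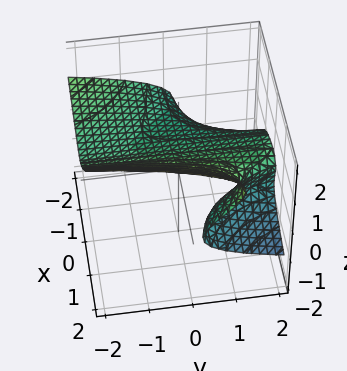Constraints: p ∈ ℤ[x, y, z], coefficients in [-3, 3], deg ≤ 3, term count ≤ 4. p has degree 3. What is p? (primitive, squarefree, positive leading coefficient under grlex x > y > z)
x^2*y - 3*x*z^2 + 3*z^3 - 1

(a) Degree: a generic line meets the surface in up to 3 points, so deg p = 3.
(b) Checking where it meets the axes: the surface avoids every integer x-axis point in the box; no y-intercept at any integer in the box.
(c) Matching integer coefficients to the picture gives p.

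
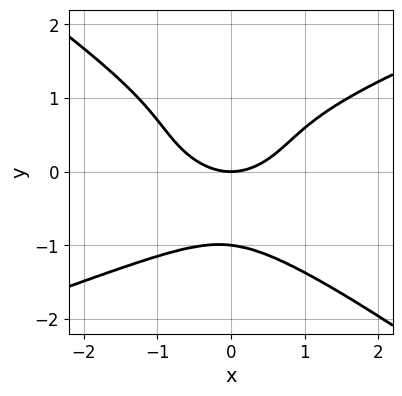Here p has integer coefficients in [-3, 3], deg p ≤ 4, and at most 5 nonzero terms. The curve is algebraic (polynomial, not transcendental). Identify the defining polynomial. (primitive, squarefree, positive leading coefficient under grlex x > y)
x^2*y^2 - x*y^3 - 3*y^4 + 2*x^2 - 3*y

1. deg p = 4. A generic line meets the curve in up to 4 points.
2. From the visible intercepts: the y-axis gridline crossings are at y ∈ {-1, 0}; one x-axis crossing is at x = 0.
3. The integer polynomial consistent with all of this is the stated p.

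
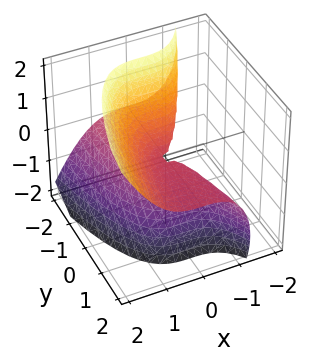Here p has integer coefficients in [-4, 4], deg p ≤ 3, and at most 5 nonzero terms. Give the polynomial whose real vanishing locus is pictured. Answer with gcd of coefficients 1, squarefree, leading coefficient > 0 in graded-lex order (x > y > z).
2*x^3 - 3*y*z - 2*z^2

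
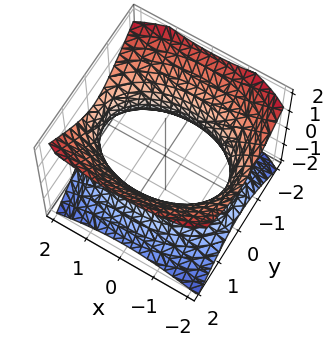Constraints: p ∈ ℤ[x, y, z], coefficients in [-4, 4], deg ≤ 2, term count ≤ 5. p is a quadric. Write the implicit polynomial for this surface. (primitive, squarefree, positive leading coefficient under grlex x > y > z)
x^2 + 2*y^2 - 2*z^2 - 3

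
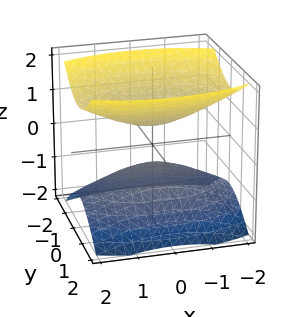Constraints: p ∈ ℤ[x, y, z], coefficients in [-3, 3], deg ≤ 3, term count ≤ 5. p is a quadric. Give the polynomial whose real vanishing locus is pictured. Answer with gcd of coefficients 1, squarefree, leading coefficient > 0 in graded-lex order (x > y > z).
x^2 + 3*y^2 - 3*z^2 + 1

1. The picture has 2 separate pieces. Treating them together as one polynomial.
2. The degree is 2 — two sheets facing apart; a quadric.
3. Symmetries: mirror symmetry y ↦ −y ⇒ only even powers of y; it's symmetric under z → −z, forcing even powers of z; mirror symmetry x ↦ −x ⇒ only even powers of x.
4. Reading off the gridlines: no y-intercept at any integer in the box; no x-intercept at any integer in the box.
5. Fitting integer coefficients to these (and the overall shape) gives p.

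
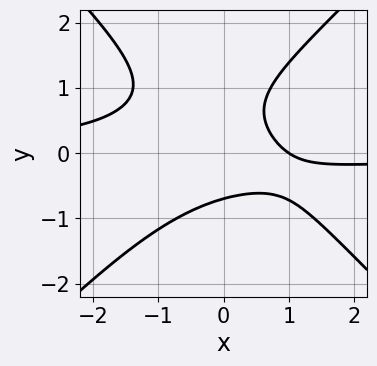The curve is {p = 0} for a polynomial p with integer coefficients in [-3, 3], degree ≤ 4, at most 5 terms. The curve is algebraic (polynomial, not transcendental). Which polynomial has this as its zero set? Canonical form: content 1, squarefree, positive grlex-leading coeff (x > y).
3*x^2*y - 3*y^3 + 2*y^2 + 2*x - 2

First, the degree is 3 — a generic line meets the curve in up to 3 points.
Next, from the visible intercepts: it meets the x-axis at x = 1 (among the integer gridlines).
Finally, assembling these constraints gives the stated polynomial.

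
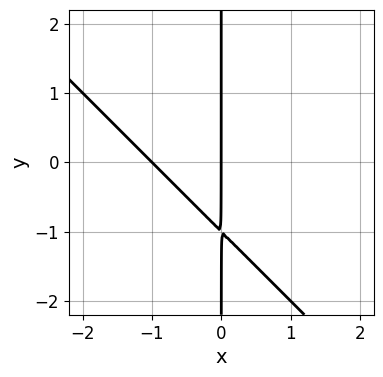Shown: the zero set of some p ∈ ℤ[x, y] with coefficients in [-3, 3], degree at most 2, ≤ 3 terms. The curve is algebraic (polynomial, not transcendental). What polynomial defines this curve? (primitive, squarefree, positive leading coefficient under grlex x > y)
(a) The degree is 2 — no degree-1 curve has this shape.
(b) From the visible intercepts: the x-axis gridline crossings are at x ∈ {-1, 0}; every point of the y-axis in the box is on the curve.
(c) Fitting integer coefficients to these (and the overall shape) gives p.

x^2 + x*y + x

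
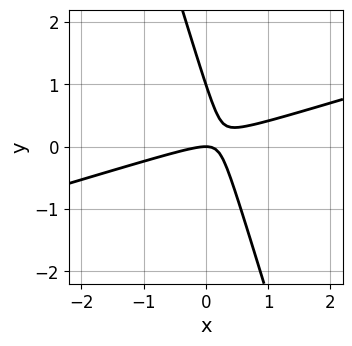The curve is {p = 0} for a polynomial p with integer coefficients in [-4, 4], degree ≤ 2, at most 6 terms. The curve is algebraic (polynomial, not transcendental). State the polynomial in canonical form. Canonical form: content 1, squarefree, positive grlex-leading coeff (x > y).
1. deg p = 2. The shape is more complex than any degree-1 curve.
2. Reading off the gridlines: it crosses the x-axis at the gridline x = 0; among the integer gridlines, it crosses the y-axis at y ∈ {0, 1}.
3. Fitting integer coefficients to these (and the overall shape) gives p.

x^2 - 3*x*y - y^2 + y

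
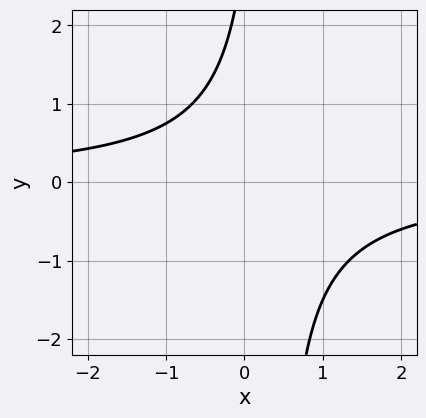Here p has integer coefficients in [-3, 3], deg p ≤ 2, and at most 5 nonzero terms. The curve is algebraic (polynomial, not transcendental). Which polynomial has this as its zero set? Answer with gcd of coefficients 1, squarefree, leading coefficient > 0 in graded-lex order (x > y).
3*x*y - y + 3

First, the degree is 2 — no degree-1 curve has this shape.
Then, from the axis intercepts and sections: it misses every integer gridline on the x-axis; no y-intercept at any integer in the box.
Finally, the integer polynomial consistent with all of this is the stated p.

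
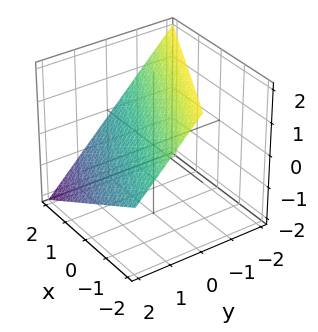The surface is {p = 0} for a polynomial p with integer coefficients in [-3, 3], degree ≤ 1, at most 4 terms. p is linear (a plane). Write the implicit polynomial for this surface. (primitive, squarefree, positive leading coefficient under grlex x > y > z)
x + 2*y + 2*z - 2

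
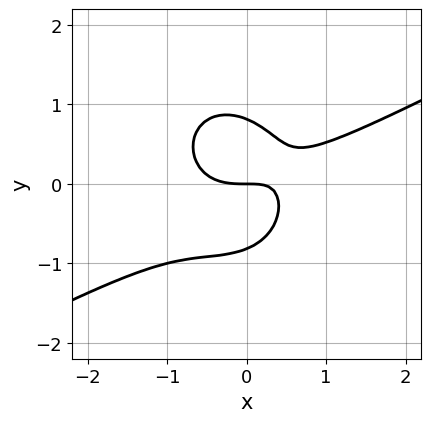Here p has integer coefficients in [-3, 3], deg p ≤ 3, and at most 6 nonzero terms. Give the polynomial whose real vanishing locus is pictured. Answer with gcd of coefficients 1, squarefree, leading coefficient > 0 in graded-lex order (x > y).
(a) The degree is 3 — a generic line meets the curve in up to 3 points.
(b) Reading off the gridlines: it meets the x-axis at x = 0 (among the integer gridlines); one y-axis crossing is at y = 0.
(c) The integer polynomial consistent with all of this is the stated p.

2*x^3 - 3*x^2*y - 3*y^3 - 2*x*y + 2*y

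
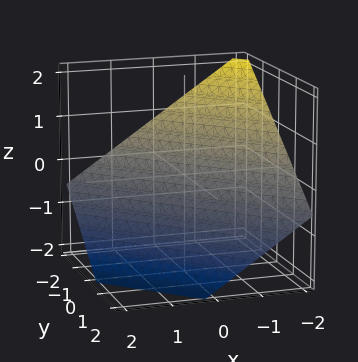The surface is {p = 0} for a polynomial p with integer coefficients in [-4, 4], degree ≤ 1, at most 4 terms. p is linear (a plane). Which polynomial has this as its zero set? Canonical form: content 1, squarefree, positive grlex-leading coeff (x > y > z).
2*x + 2*y + 3*z + 2

(a) Degree: every cross-section is a straight line — this is a plane, so deg p = 1.
(b) From the visible intercepts: it meets the x-axis at x = -1 (among the integer gridlines); it meets the y-axis at y = -1 (among the integer gridlines).
(c) Assembling these constraints gives the stated polynomial.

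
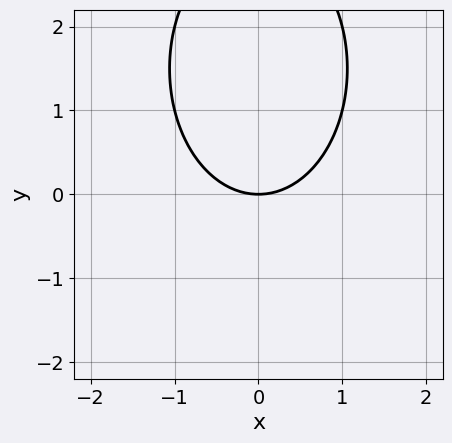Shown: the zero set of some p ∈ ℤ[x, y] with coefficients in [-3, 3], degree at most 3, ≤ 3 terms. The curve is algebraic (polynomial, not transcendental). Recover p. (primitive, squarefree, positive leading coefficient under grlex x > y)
1. deg p = 2.
2. Symmetries: it's symmetric under x → −x, forcing even powers of x.
3. Checking where it meets the axes: one y-axis crossing is at y = 0; one x-axis crossing is at x = 0.
4. The integer polynomial consistent with all of this is the stated p.

2*x^2 + y^2 - 3*y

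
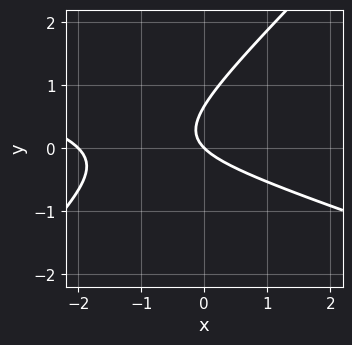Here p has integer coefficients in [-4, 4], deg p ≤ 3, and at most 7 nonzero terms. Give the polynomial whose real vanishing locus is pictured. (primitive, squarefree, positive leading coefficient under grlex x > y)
x^2 + 2*x*y - 3*y^2 + 2*x + 2*y

deg p = 2.
Observable constraints: the x-axis gridline crossings are at x ∈ {-2, 0}; it meets the y-axis at y = 0 (among the integer gridlines).
The integer polynomial consistent with all of this is the stated p.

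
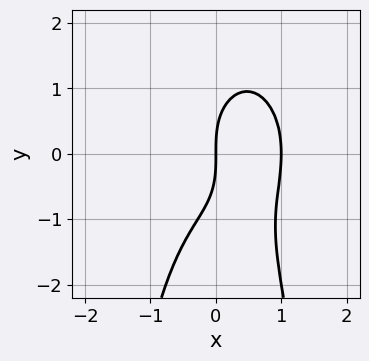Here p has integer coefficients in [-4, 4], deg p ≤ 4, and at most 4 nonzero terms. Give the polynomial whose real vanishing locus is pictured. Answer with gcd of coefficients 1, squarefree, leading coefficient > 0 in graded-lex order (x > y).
3*x^4 + 2*x^2*y^2 + y^3 - 3*x

First, the degree is 4 — the shape is more complex than any degree-3 curve.
Next, against the integer gridlines: one y-axis crossing is at y = 0; the x-axis gridline crossings are at x ∈ {0, 1}.
Finally, fitting integer coefficients to these (and the overall shape) gives p.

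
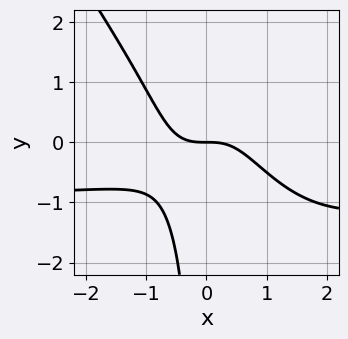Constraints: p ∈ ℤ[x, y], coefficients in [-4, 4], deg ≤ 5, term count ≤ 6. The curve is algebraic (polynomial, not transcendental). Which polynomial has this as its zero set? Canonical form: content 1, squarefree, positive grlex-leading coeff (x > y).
3*x^3*y + 2*x^2*y^2 + 3*x^3 - 2*x*y^2 + 3*y

1. Degree: the shape is more complex than any degree-3 curve, so deg p = 4.
2. Against the integer gridlines: it crosses the x-axis at the gridline x = 0; it meets the y-axis at y = 0 (among the integer gridlines).
3. Solving for integer coefficients yields p as stated.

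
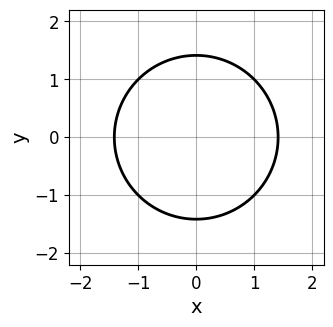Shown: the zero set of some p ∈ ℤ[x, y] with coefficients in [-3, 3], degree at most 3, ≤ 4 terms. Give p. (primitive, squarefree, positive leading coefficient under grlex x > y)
The degree is 2 — no degree-1 curve has this shape.
Symmetries: the x ↦ −x reflection is a symmetry, so x appears only in even powers; the y ↦ −y reflection is a symmetry, so y appears only in even powers.
These observations pin down the coefficients.

x^2 + y^2 - 2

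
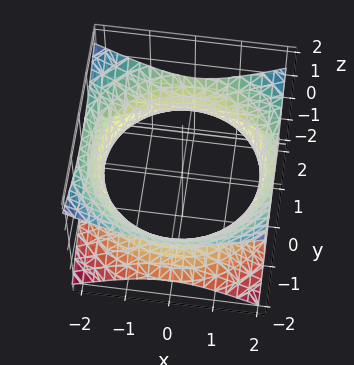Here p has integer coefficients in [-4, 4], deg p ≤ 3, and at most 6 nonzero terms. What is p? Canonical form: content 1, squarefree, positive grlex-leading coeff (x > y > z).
1. deg p = 2. A generic line meets the surface in up to 2 points.
2. Symmetries: rotational symmetry about the z-axis ⇒ p depends on x, y only through x² + y².
3. From the axis intercepts and sections: no z-intercept at any integer in the box; a circular section at z = 0 has radius between 1 and 2.
4. Fitting integer coefficients to these (and the overall shape) gives p.

x^2 + y^2 - 2*z^2 - 3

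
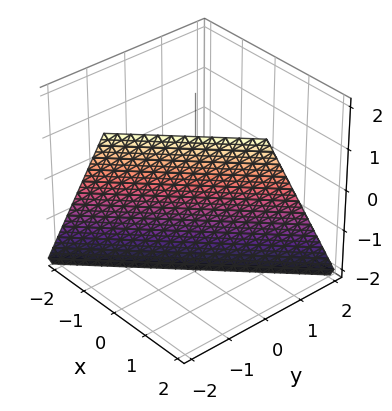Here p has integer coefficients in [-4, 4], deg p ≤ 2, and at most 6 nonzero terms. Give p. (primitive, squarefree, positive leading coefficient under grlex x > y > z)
2*x - 2*y - z - 2

(a) The degree is 1 — every cross-section is a straight line — this is a plane.
(b) From the axis intercepts and sections: one x-axis crossing is at x = 1; it meets the y-axis at y = -1 (among the integer gridlines); it crosses the z-axis at the gridline z = -2.
(c) Putting this together gives p.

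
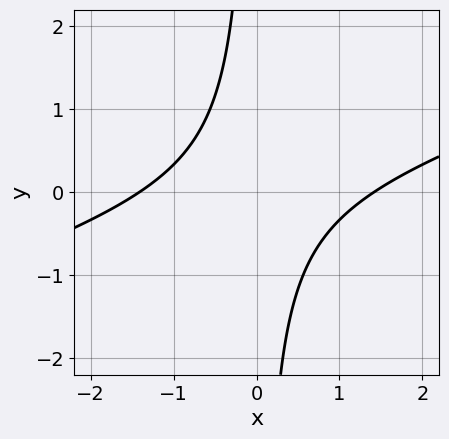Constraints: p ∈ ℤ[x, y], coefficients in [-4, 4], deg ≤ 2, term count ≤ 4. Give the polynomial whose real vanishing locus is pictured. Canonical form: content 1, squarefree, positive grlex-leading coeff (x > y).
x^2 - 3*x*y - 2

Degree: no degree-1 curve has this shape, so deg p = 2.
Reading off the gridlines: the curve avoids every integer y-axis point in the box.
These observations pin down the coefficients.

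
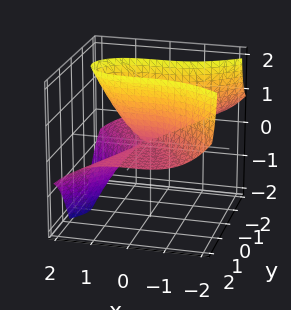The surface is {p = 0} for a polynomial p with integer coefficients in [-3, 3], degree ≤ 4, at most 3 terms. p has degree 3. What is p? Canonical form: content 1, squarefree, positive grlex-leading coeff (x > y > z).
1. deg p = 3. A generic line meets the surface in up to 3 points.
2. From the axis intercepts and sections: the visible y-axis segment lies entirely on the surface; it crosses the x-axis at the gridline x = 0; it meets the z-axis at z = 0 (among the integer gridlines).
3. Fitting integer coefficients to these (and the overall shape) gives p.

x^3 + 3*y^2*z - z^2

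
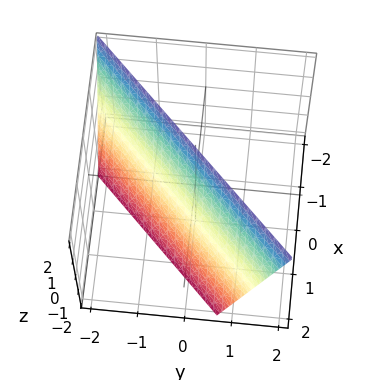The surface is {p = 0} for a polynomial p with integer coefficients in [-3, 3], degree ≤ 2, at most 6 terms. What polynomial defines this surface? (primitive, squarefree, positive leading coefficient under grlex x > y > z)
1. The degree is 1 — the surface is flat (a plane).
2. Observable constraints: it crosses the z-axis at the gridline z = 2.
3. These observations pin down the coefficients.

3*x - 3*y + z - 2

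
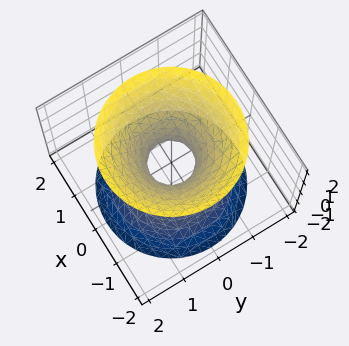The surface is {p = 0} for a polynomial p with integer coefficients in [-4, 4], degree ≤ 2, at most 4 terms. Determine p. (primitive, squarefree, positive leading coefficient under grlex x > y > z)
3*x^2 + 3*y^2 - 2*z^2 - 1

1. The degree is 2 — one connected sheet with a waist; a quadric.
2. Symmetries: mirror symmetry z ↦ −z ⇒ only even powers of z; every cross-section ⟂ z is a circle, so x, y appear only via x² + y².
3. Observable constraints: a circular section at z = 1 has radius exactly 1; no z-intercept at any integer in the box.
4. Together with the visible shape, these determine p as stated.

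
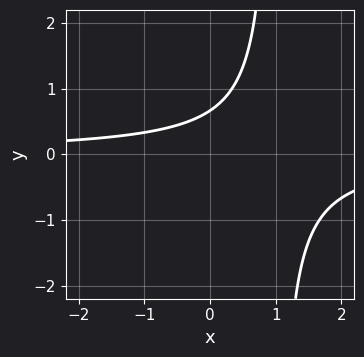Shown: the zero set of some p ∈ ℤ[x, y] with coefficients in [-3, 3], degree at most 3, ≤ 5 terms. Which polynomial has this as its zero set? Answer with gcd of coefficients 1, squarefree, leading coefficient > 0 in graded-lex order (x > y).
3*x*y - 3*y + 2

1. deg p = 2.
2. Observable constraints: it misses every integer gridline on the x-axis.
3. Solving for integer coefficients yields p as stated.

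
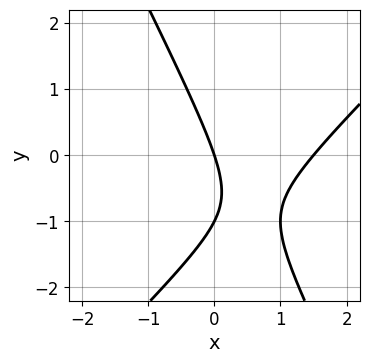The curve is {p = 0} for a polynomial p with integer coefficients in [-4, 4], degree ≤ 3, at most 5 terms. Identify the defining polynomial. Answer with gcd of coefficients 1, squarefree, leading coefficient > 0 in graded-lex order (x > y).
(a) deg p = 2. No degree-1 curve has this shape.
(b) Against the integer gridlines: it crosses the x-axis at the gridline x = 0; the y-axis gridline crossings are at y ∈ {-1, 0}.
(c) The integer polynomial consistent with all of this is the stated p.

2*x^2 - x*y - y^2 - 3*x - y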